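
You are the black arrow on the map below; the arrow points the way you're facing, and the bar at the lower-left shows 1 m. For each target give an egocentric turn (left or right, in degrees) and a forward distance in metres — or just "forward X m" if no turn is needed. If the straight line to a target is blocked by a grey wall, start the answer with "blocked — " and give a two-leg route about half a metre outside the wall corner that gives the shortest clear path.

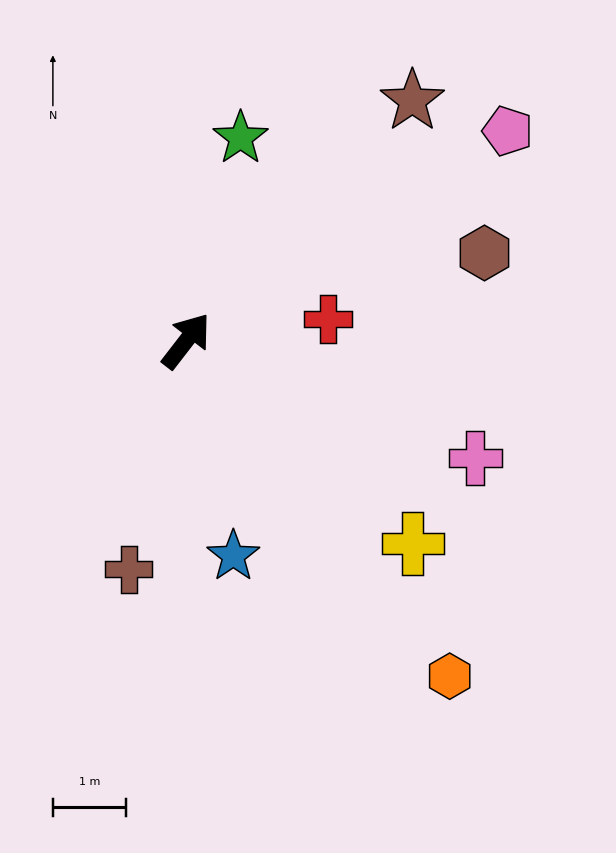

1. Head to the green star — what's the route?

turn left 23°, forward 2.9 m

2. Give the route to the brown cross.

turn right 156°, forward 3.2 m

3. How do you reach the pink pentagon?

turn right 19°, forward 5.2 m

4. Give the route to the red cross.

turn right 43°, forward 2.0 m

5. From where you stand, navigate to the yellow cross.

turn right 94°, forward 4.2 m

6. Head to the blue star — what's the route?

turn right 130°, forward 3.0 m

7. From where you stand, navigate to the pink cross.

turn right 74°, forward 4.3 m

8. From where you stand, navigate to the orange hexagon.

turn right 104°, forward 5.8 m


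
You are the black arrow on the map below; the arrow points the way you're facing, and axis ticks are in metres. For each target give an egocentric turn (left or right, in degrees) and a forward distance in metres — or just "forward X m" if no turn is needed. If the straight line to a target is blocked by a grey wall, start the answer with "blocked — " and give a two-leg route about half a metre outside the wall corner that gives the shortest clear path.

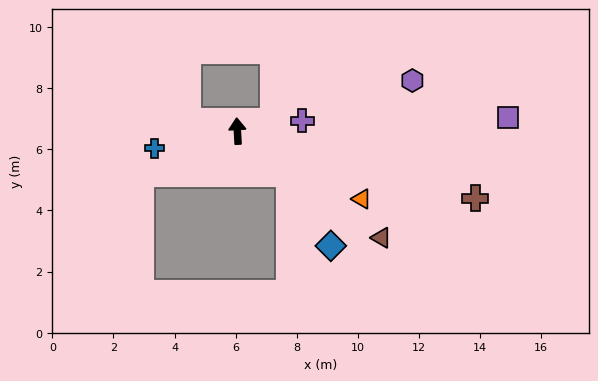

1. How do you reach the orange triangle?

turn right 122°, forward 4.6 m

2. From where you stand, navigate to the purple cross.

turn right 84°, forward 2.2 m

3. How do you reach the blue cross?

turn left 99°, forward 2.8 m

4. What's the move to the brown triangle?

turn right 130°, forward 5.9 m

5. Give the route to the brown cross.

turn right 109°, forward 8.1 m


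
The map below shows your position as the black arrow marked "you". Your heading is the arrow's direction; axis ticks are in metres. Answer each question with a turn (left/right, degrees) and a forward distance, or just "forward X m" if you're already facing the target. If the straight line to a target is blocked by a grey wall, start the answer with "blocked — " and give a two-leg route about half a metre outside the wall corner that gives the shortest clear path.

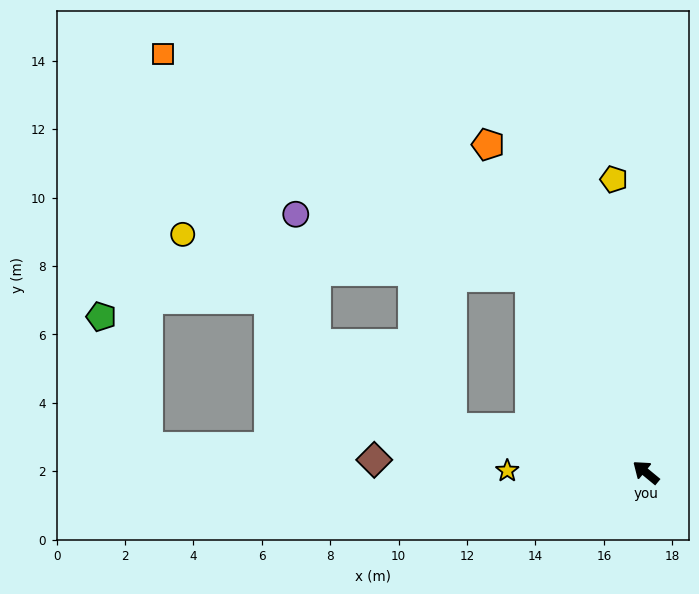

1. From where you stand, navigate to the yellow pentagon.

turn right 44°, forward 8.6 m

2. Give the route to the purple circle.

blocked — turn right 20°, forward 6.6 m, then turn left 44°, forward 7.1 m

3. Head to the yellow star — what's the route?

turn left 39°, forward 4.1 m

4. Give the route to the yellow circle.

blocked — turn right 20°, forward 6.6 m, then turn left 52°, forward 10.2 m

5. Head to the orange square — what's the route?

blocked — turn right 20°, forward 6.6 m, then turn left 28°, forward 12.6 m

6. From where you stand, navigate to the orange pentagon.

turn right 25°, forward 10.6 m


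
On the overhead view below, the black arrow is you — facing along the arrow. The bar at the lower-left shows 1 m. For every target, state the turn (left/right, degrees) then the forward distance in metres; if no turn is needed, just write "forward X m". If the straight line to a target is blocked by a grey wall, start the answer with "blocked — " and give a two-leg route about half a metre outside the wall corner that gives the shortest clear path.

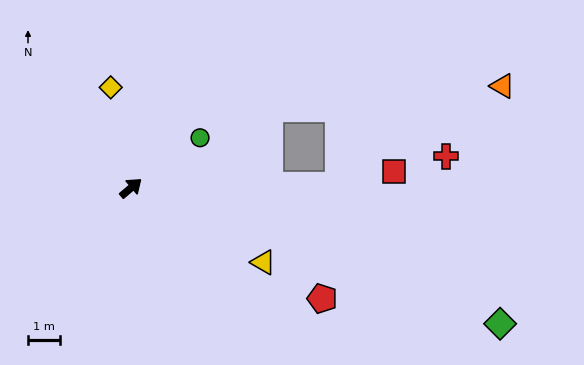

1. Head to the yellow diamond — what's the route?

turn left 61°, forward 3.3 m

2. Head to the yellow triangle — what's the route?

turn right 70°, forward 4.8 m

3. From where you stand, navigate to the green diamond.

turn right 61°, forward 12.5 m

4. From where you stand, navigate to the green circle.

turn right 4°, forward 2.7 m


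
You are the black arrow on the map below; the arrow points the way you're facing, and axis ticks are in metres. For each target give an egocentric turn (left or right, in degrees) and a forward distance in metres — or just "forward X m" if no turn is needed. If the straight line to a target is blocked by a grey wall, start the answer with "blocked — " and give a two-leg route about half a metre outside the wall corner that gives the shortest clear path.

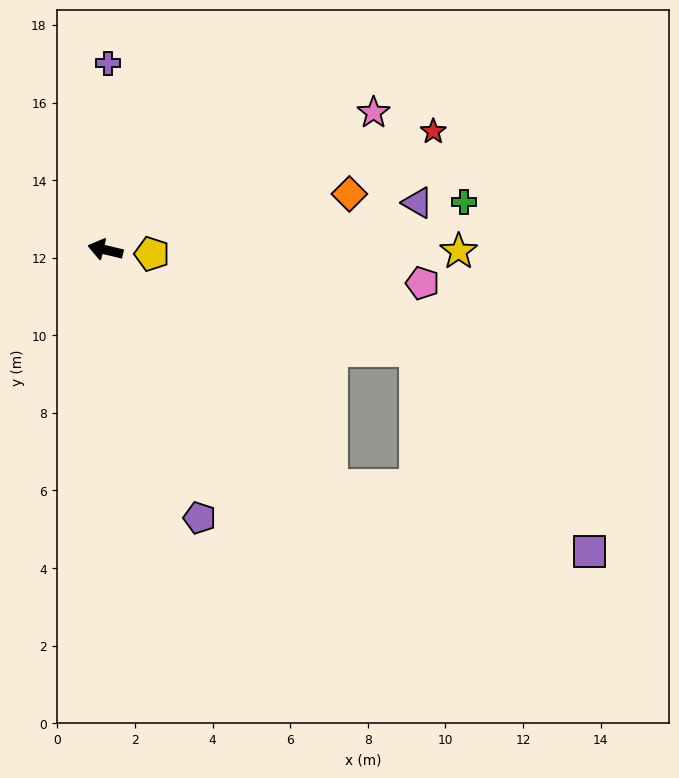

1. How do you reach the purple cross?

turn right 77°, forward 4.8 m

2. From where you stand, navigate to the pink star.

turn right 140°, forward 7.8 m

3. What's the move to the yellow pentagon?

turn right 172°, forward 1.2 m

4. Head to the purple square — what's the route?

blocked — turn left 147°, forward 8.4 m, then turn left 32°, forward 6.9 m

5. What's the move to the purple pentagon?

turn left 123°, forward 7.3 m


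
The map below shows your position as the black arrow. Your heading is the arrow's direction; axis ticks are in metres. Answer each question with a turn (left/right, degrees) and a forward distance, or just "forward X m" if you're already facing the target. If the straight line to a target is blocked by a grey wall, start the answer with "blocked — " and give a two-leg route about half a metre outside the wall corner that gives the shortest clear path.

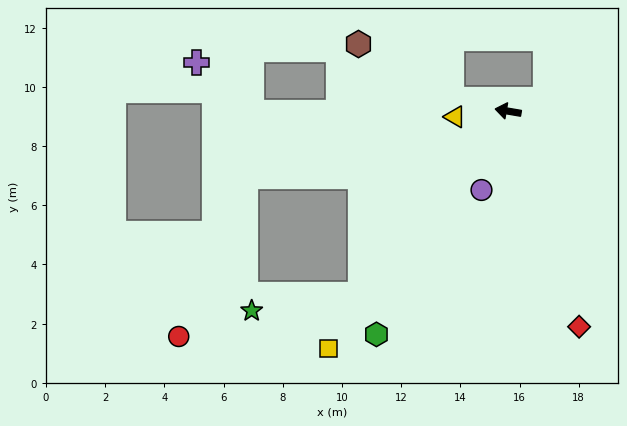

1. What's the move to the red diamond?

turn left 118°, forward 7.7 m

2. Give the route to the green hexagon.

turn left 69°, forward 8.8 m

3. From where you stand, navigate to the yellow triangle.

turn left 16°, forward 1.8 m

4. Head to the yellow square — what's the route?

turn left 63°, forward 10.1 m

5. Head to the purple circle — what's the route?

turn left 81°, forward 2.8 m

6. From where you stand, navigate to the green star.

blocked — turn left 61°, forward 8.0 m, then turn right 43°, forward 3.7 m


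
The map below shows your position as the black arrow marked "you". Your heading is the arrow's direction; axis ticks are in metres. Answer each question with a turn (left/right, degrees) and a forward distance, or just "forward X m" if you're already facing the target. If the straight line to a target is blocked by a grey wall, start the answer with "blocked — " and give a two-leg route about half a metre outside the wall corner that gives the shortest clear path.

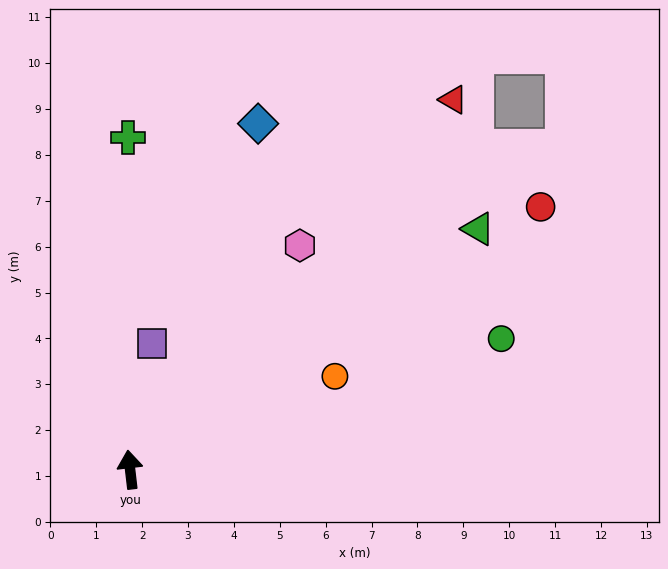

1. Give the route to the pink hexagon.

turn right 44°, forward 6.1 m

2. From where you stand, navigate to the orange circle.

turn right 72°, forward 4.9 m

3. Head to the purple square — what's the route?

turn right 16°, forward 2.8 m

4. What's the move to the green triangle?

turn right 62°, forward 9.2 m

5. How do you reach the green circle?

turn right 77°, forward 8.6 m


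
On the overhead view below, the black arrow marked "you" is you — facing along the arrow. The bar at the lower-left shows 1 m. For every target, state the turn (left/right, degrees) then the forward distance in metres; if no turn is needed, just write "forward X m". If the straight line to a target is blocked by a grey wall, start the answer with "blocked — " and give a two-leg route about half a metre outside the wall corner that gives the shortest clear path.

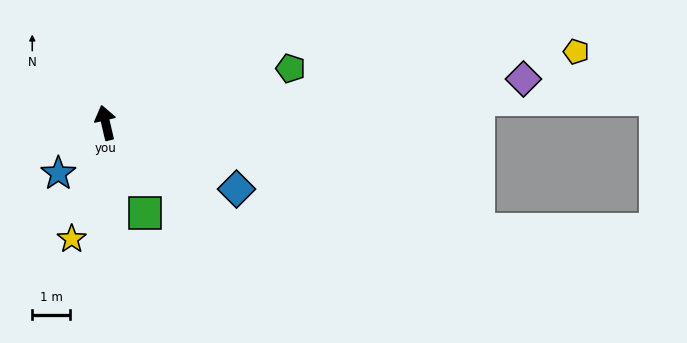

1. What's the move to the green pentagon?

turn right 87°, forward 5.1 m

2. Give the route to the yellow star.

turn left 151°, forward 3.2 m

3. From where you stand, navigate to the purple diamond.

turn right 97°, forward 11.1 m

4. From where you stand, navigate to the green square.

turn right 170°, forward 2.6 m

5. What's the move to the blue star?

turn left 124°, forward 1.8 m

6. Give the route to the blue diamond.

turn right 130°, forward 3.9 m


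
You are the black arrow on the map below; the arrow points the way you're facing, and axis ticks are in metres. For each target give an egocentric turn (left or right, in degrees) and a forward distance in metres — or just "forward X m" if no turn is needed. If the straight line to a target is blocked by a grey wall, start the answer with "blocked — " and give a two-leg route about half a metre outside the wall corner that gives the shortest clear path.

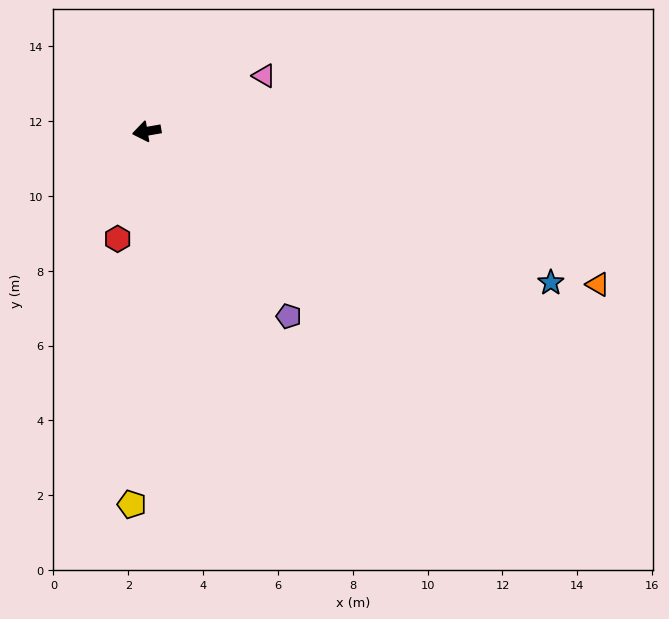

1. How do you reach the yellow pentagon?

turn left 78°, forward 10.0 m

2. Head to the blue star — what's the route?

turn left 150°, forward 11.5 m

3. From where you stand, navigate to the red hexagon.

turn left 65°, forward 3.0 m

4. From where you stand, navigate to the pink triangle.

turn right 165°, forward 3.5 m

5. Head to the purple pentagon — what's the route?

turn left 118°, forward 6.2 m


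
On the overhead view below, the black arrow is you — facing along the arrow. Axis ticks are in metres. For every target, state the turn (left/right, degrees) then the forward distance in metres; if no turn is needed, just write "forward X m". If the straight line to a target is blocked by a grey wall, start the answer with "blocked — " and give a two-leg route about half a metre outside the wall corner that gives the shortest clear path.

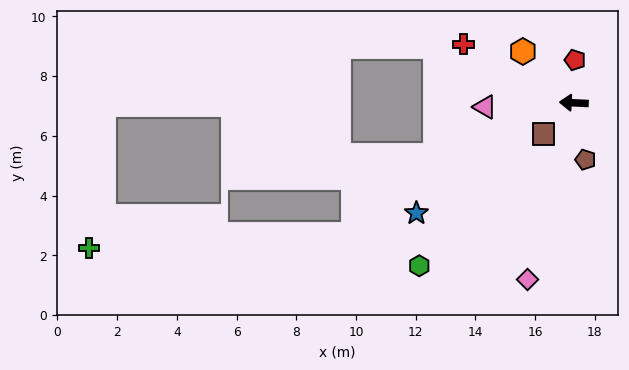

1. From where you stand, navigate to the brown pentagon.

turn left 104°, forward 1.9 m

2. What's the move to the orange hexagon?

turn right 42°, forward 2.4 m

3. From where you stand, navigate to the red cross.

turn right 25°, forward 4.2 m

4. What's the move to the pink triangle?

turn left 5°, forward 3.0 m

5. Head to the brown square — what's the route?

turn left 48°, forward 1.4 m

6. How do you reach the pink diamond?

turn left 78°, forward 6.1 m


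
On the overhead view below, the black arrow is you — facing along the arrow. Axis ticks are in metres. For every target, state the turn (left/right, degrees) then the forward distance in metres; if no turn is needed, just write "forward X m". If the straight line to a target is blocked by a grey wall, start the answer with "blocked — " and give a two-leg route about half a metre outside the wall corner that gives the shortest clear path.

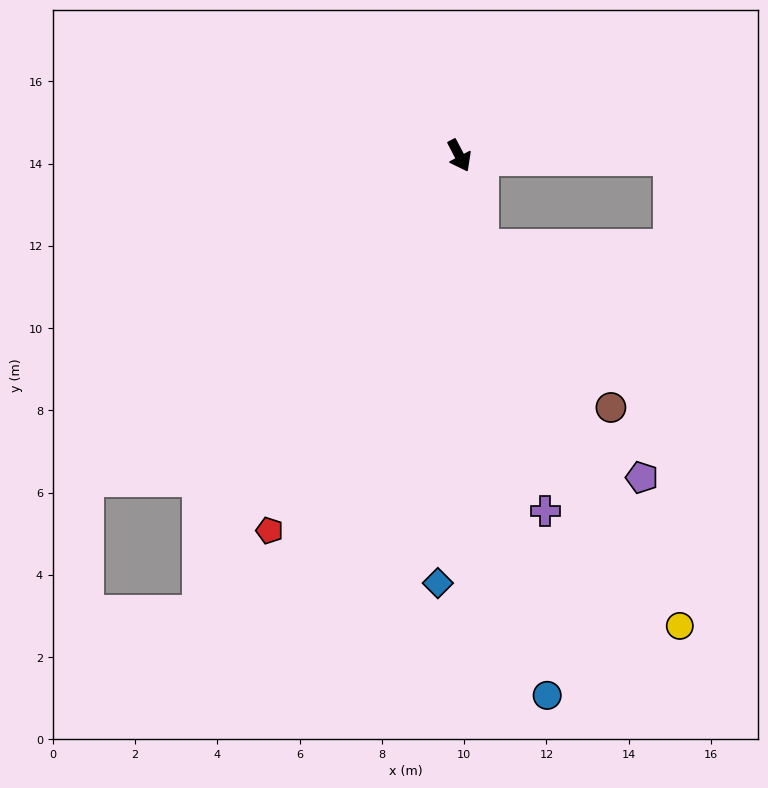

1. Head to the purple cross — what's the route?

turn right 14°, forward 8.9 m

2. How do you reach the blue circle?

turn right 18°, forward 13.3 m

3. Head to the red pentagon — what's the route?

turn right 54°, forward 10.2 m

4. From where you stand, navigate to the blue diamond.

turn right 31°, forward 10.4 m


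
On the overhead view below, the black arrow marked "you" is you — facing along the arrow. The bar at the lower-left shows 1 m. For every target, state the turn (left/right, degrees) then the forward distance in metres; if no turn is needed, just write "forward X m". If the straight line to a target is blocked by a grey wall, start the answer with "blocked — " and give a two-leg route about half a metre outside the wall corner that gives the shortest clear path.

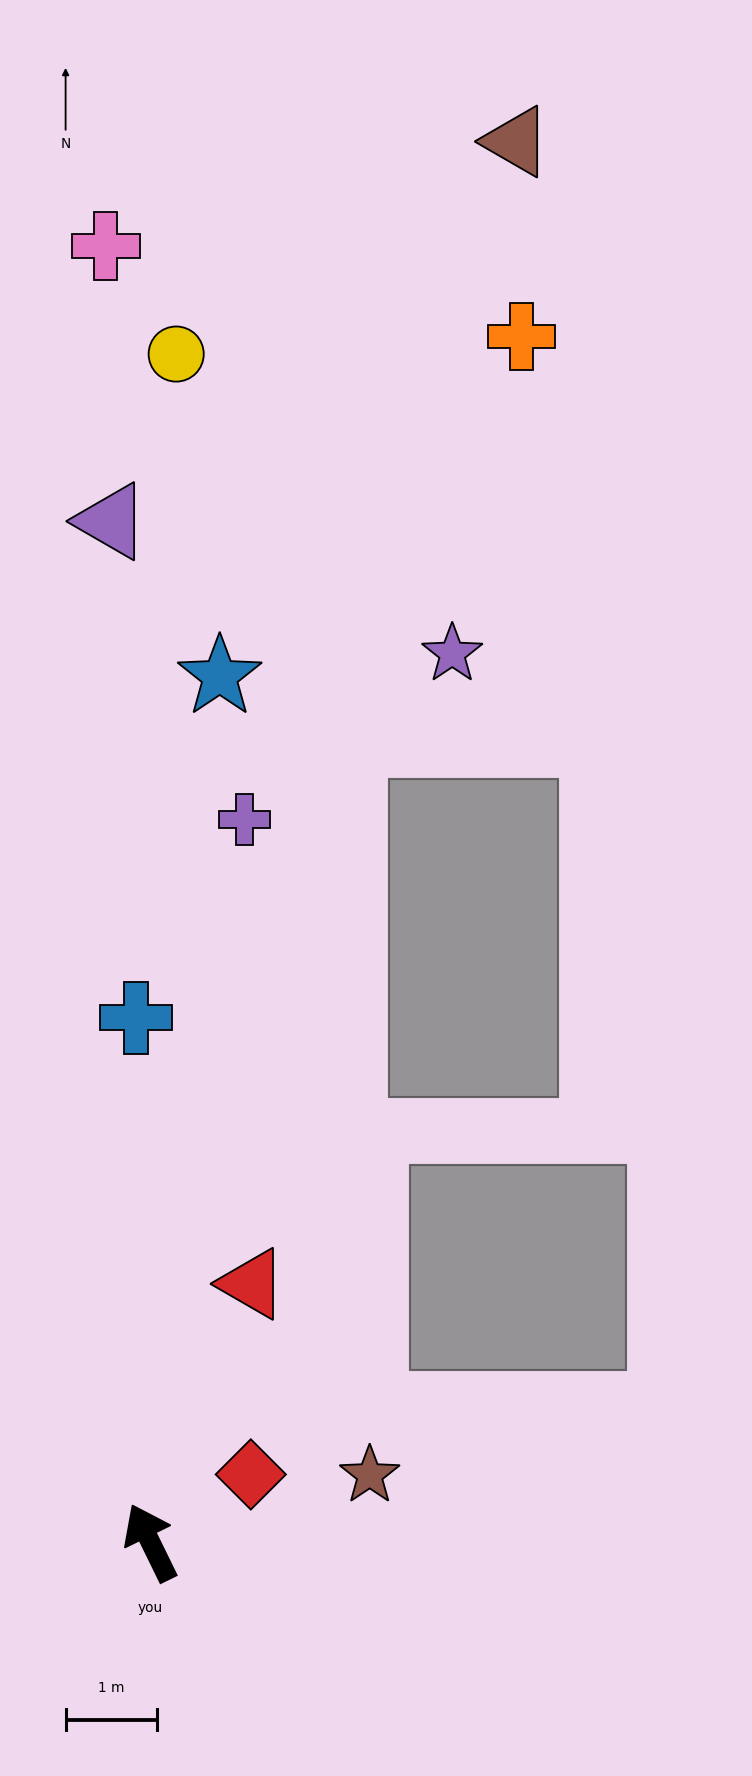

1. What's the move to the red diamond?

turn right 82°, forward 1.3 m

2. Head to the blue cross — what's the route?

turn right 24°, forward 5.8 m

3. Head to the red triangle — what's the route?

turn right 48°, forward 3.0 m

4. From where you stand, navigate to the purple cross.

turn right 33°, forward 8.0 m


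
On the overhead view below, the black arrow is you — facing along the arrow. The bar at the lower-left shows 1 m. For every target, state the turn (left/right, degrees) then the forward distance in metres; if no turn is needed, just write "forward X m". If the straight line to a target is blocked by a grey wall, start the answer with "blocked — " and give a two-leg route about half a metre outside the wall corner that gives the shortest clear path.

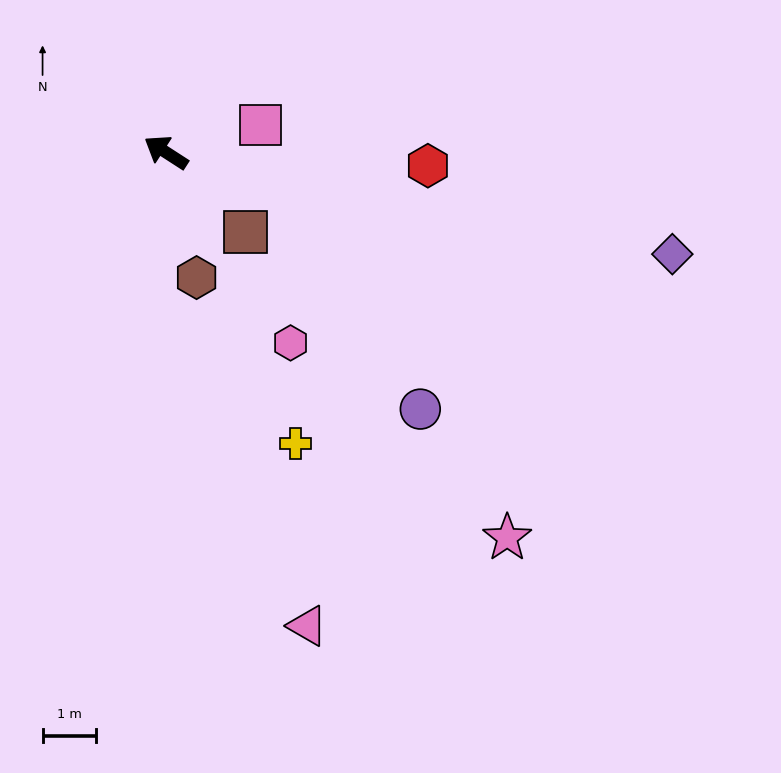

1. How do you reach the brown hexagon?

turn left 137°, forward 2.4 m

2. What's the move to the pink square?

turn right 131°, forward 1.8 m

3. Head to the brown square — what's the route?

turn left 168°, forward 2.1 m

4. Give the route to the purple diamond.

turn right 159°, forward 9.6 m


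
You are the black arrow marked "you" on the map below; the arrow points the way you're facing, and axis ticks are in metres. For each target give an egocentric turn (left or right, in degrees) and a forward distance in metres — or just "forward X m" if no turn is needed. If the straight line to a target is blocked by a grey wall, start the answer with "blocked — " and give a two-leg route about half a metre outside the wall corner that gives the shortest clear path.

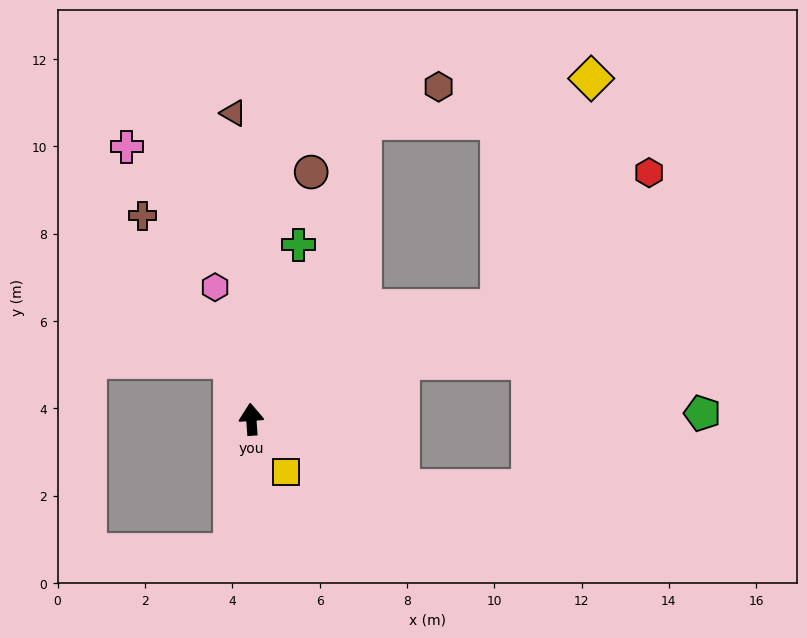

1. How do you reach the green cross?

turn right 19°, forward 4.1 m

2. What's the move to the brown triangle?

forward 7.0 m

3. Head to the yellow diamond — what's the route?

blocked — turn right 70°, forward 6.2 m, then turn left 44°, forward 5.7 m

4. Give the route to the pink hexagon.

turn left 11°, forward 3.1 m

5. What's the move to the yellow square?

turn right 151°, forward 1.4 m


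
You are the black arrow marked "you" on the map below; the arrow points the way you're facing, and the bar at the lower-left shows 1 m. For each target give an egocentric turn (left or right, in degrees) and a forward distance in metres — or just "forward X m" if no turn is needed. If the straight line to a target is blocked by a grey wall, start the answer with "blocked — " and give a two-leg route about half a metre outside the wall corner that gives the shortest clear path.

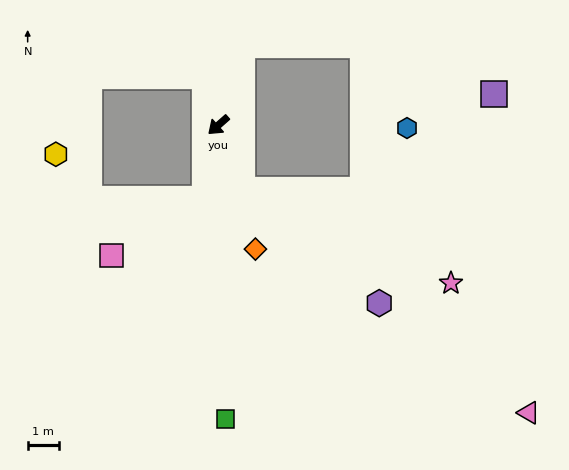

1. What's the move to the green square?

turn left 50°, forward 9.5 m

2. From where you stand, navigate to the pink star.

blocked — turn left 69°, forward 2.2 m, then turn left 45°, forward 7.4 m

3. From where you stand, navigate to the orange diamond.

turn left 65°, forward 4.2 m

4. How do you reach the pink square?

blocked — turn left 38°, forward 2.4 m, then turn right 48°, forward 3.5 m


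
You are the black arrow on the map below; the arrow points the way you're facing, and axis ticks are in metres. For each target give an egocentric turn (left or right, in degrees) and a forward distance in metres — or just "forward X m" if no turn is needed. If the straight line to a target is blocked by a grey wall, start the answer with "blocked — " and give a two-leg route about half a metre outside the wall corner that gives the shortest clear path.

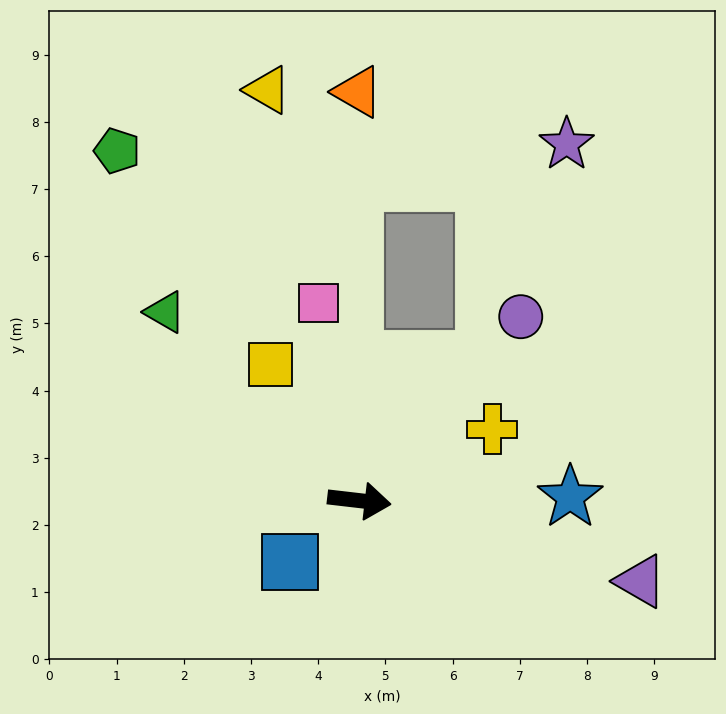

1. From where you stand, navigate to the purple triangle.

turn right 9°, forward 4.4 m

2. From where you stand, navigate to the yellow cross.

turn left 35°, forward 2.2 m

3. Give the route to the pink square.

turn left 108°, forward 3.0 m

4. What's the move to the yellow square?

turn left 130°, forward 2.4 m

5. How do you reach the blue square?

turn right 132°, forward 1.4 m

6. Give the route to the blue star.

turn left 8°, forward 3.1 m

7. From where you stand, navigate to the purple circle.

turn left 55°, forward 3.6 m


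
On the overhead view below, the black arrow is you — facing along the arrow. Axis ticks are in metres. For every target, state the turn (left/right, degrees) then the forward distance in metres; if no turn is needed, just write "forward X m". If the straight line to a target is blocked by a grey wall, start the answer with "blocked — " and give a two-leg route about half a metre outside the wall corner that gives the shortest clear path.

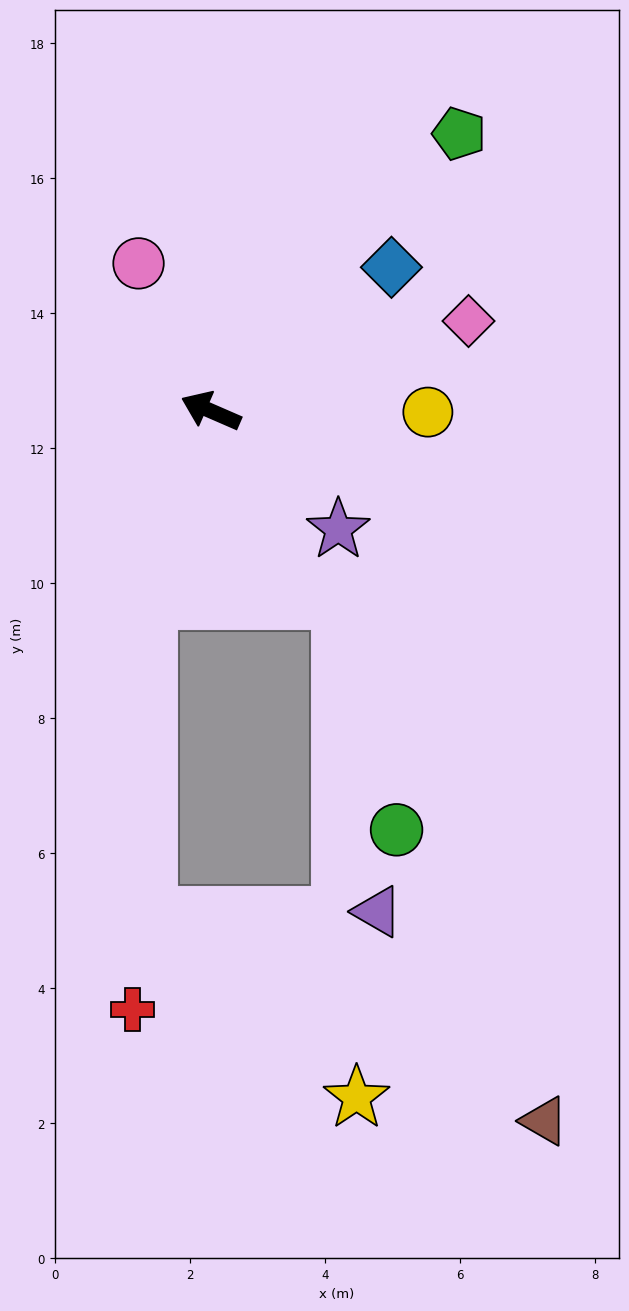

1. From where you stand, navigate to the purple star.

turn left 161°, forward 2.6 m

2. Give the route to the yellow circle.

turn right 157°, forward 3.2 m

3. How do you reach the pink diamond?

turn right 137°, forward 4.0 m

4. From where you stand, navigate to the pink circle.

turn right 40°, forward 2.4 m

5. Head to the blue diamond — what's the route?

turn right 118°, forward 3.4 m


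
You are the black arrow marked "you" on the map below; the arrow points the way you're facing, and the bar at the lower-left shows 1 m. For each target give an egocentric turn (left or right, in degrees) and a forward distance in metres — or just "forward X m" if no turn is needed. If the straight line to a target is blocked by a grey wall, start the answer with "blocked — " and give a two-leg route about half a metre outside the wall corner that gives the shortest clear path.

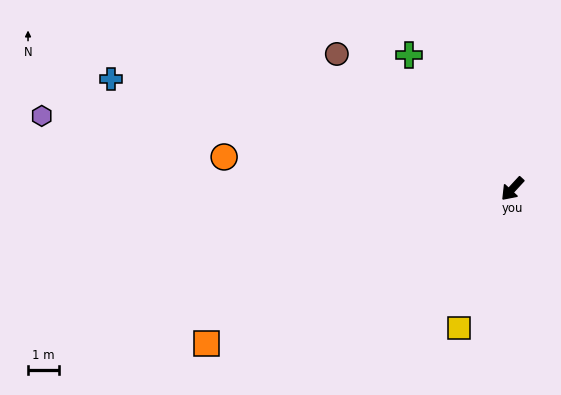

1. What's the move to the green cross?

turn right 100°, forward 5.4 m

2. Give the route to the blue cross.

turn right 63°, forward 13.4 m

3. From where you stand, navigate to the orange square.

turn right 21°, forward 11.0 m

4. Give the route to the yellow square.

turn left 22°, forward 4.8 m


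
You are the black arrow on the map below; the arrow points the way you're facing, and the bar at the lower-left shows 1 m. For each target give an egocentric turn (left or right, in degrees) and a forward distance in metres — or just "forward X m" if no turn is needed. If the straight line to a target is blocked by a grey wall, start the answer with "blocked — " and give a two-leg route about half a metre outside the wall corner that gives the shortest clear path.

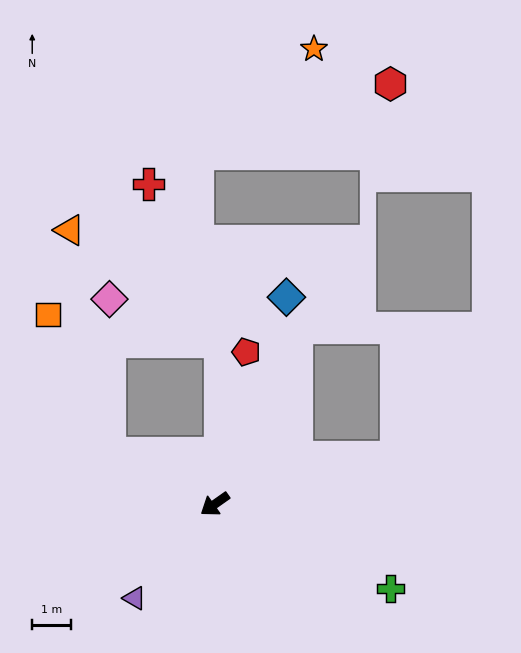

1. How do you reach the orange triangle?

blocked — turn right 61°, forward 3.0 m, then turn right 54°, forward 5.8 m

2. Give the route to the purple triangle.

turn left 14°, forward 3.2 m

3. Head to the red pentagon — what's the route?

turn right 137°, forward 4.0 m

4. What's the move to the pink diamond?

blocked — turn right 61°, forward 3.0 m, then turn right 64°, forward 4.0 m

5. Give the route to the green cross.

turn left 119°, forward 5.0 m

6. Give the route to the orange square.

blocked — turn right 61°, forward 3.0 m, then turn right 40°, forward 3.9 m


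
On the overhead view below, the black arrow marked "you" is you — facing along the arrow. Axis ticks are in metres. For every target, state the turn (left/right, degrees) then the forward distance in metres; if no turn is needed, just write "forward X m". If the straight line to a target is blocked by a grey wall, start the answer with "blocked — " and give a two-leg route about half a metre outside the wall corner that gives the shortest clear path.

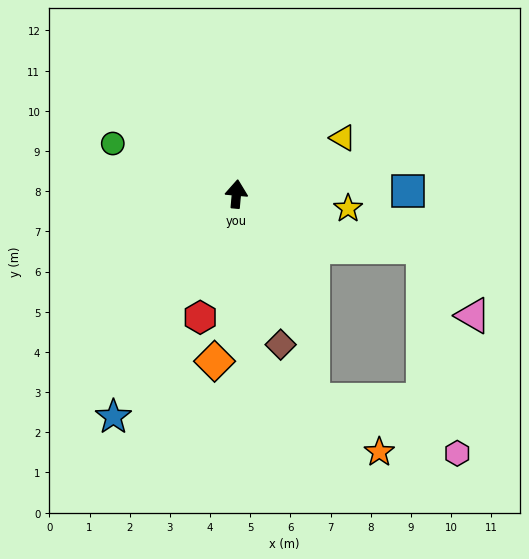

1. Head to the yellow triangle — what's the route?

turn right 57°, forward 3.0 m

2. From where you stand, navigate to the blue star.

turn left 156°, forward 6.3 m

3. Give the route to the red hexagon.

turn left 169°, forward 3.2 m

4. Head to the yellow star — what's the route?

turn right 92°, forward 2.8 m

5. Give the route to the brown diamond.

turn right 158°, forward 3.9 m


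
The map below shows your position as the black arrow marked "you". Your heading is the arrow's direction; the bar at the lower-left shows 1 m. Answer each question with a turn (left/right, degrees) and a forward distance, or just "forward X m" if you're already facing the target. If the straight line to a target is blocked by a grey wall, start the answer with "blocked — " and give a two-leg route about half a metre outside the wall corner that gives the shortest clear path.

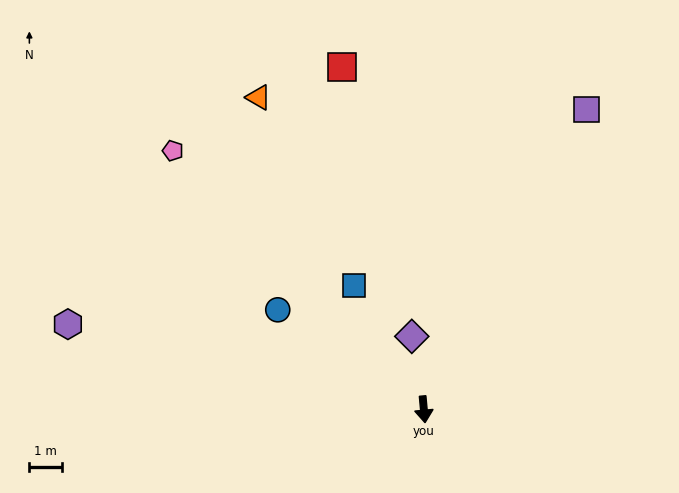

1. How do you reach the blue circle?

turn right 129°, forward 5.3 m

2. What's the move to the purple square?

turn left 146°, forward 10.3 m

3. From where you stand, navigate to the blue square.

turn right 156°, forward 4.3 m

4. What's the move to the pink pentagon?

turn right 141°, forward 10.9 m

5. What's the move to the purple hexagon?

turn right 109°, forward 11.1 m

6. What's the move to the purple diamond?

turn right 176°, forward 2.2 m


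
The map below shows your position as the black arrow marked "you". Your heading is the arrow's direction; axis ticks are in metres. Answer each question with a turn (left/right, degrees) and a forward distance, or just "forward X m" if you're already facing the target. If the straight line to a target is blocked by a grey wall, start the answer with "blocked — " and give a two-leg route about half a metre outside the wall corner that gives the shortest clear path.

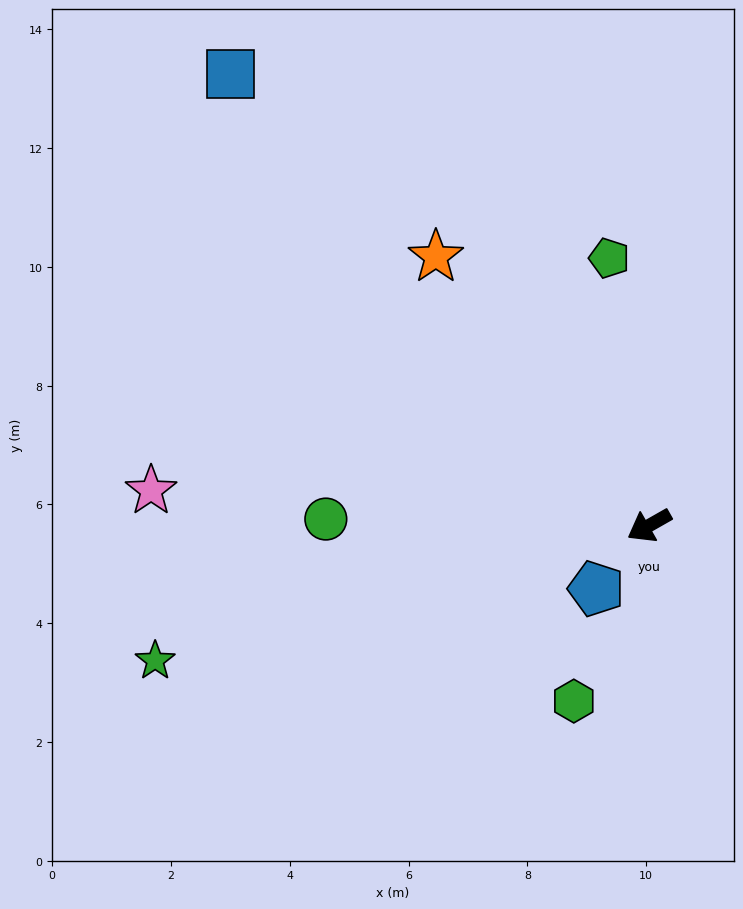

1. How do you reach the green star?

turn right 14°, forward 8.6 m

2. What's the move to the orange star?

turn right 81°, forward 5.8 m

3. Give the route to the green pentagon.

turn right 111°, forward 4.6 m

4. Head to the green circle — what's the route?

turn right 31°, forward 5.4 m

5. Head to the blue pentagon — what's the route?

turn left 20°, forward 1.4 m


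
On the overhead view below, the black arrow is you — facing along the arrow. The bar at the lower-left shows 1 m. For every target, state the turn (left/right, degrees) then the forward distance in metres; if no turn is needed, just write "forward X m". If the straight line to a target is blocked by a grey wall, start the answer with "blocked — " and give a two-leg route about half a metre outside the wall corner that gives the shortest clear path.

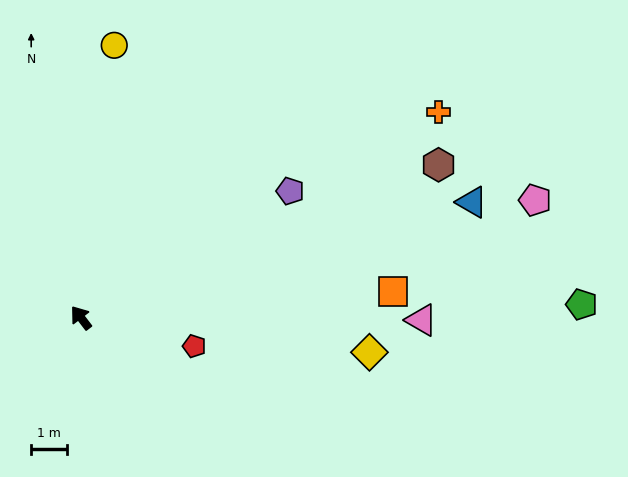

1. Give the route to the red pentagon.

turn right 142°, forward 3.3 m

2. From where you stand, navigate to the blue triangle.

turn right 111°, forward 11.5 m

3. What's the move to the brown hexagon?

turn right 104°, forward 10.9 m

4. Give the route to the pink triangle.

turn right 128°, forward 9.6 m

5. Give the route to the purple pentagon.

turn right 96°, forward 6.9 m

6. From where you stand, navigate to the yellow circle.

turn right 44°, forward 7.7 m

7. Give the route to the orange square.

turn right 123°, forward 8.8 m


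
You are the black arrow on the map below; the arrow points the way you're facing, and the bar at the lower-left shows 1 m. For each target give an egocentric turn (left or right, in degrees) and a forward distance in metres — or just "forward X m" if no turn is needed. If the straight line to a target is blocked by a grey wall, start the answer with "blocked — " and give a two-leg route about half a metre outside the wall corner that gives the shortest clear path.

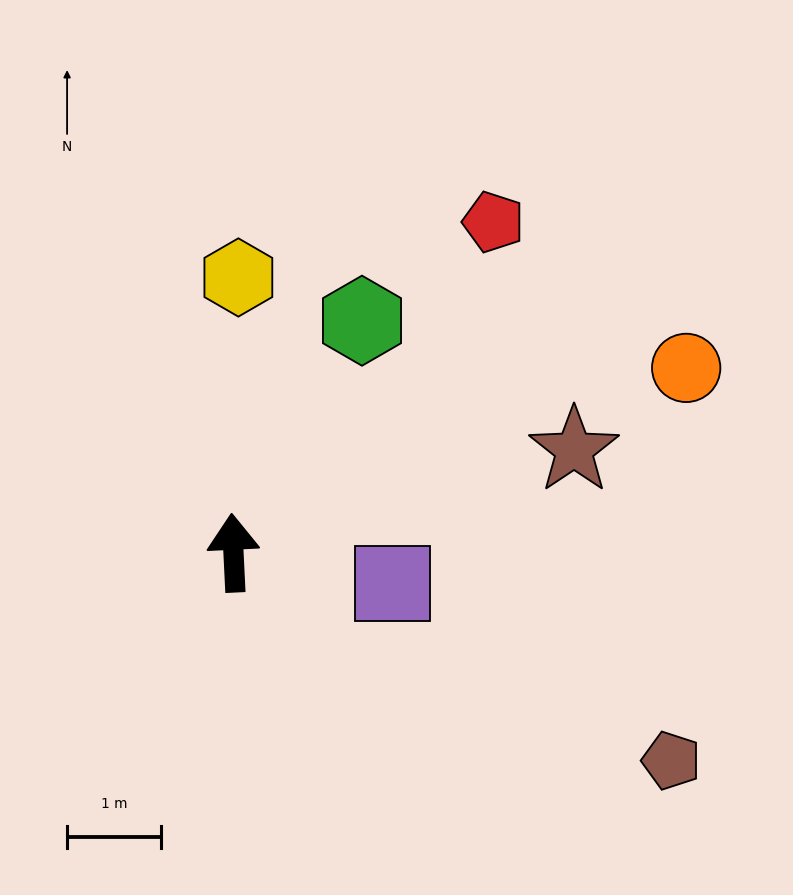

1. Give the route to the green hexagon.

turn right 32°, forward 2.8 m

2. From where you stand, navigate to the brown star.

turn right 76°, forward 3.8 m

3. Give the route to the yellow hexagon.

turn right 4°, forward 2.9 m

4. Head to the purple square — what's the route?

turn right 104°, forward 1.7 m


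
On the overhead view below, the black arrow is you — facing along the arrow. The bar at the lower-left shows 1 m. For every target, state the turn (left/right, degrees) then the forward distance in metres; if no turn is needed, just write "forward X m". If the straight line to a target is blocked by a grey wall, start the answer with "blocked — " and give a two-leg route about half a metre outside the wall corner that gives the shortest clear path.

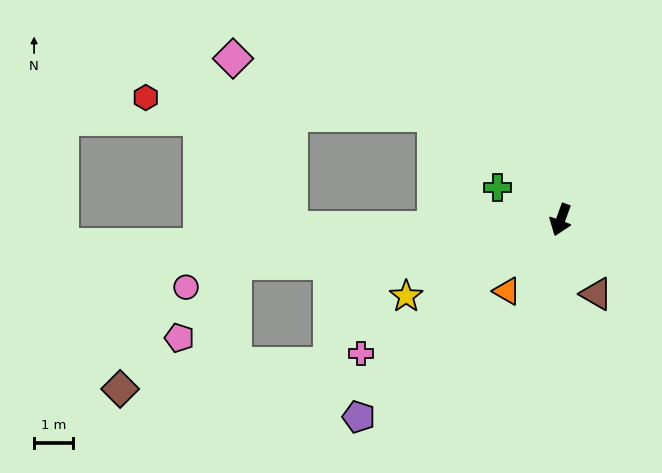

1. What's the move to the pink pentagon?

blocked — turn right 62°, forward 8.3 m, then turn left 45°, forward 2.4 m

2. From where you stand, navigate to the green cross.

turn right 97°, forward 1.8 m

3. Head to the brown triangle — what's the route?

turn left 46°, forward 2.1 m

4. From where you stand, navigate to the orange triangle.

turn right 17°, forward 2.3 m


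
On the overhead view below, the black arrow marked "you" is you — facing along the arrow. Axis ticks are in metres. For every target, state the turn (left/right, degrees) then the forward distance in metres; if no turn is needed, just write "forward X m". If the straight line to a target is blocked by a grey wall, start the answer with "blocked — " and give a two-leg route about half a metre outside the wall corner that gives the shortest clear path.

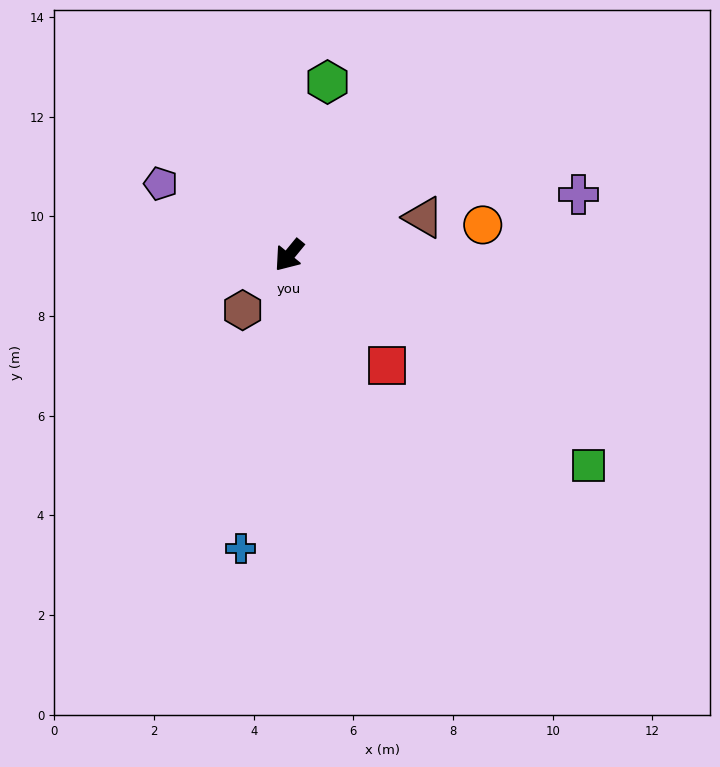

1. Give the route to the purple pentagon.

turn right 80°, forward 2.9 m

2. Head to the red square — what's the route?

turn left 81°, forward 3.0 m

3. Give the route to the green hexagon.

turn right 153°, forward 3.6 m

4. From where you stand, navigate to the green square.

turn left 94°, forward 7.3 m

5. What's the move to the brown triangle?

turn left 145°, forward 2.8 m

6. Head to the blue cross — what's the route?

turn left 30°, forward 6.0 m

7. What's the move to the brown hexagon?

forward 1.4 m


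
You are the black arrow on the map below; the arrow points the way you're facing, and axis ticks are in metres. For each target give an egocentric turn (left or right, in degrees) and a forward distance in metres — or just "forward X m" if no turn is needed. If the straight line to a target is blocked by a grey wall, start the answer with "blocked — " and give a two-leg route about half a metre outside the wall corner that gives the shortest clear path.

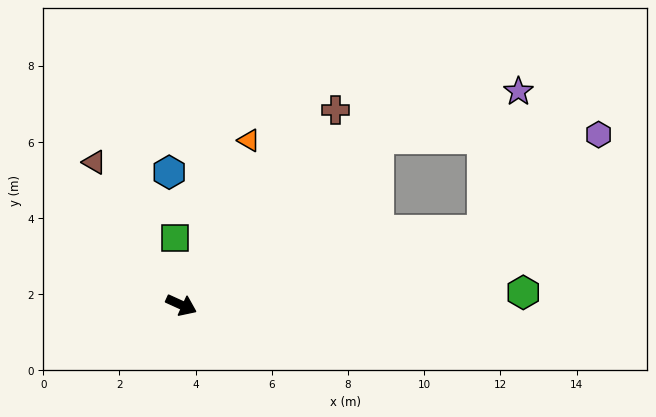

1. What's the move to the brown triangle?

turn left 146°, forward 4.4 m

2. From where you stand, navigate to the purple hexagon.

blocked — turn left 38°, forward 8.1 m, then turn left 26°, forward 4.0 m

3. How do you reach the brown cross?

turn left 76°, forward 6.5 m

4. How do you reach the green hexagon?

turn left 27°, forward 9.0 m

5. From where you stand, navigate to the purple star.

blocked — turn left 65°, forward 6.8 m, then turn right 22°, forward 3.9 m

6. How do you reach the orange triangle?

turn left 92°, forward 4.7 m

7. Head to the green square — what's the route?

turn left 120°, forward 1.8 m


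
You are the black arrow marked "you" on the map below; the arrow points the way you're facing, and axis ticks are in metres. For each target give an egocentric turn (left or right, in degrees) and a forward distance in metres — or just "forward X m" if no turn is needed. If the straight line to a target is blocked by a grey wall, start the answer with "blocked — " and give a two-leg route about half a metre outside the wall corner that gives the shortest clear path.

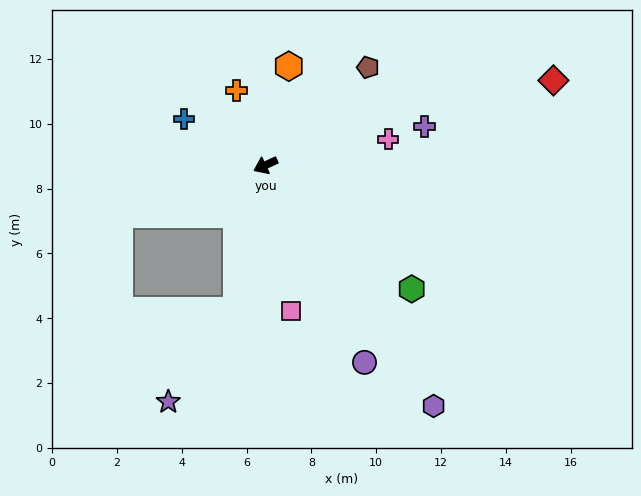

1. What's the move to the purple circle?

turn left 92°, forward 6.8 m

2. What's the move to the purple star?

blocked — turn left 54°, forward 4.6 m, then turn right 26°, forward 3.5 m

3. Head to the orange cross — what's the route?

turn right 94°, forward 2.5 m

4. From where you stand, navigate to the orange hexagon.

turn right 128°, forward 3.1 m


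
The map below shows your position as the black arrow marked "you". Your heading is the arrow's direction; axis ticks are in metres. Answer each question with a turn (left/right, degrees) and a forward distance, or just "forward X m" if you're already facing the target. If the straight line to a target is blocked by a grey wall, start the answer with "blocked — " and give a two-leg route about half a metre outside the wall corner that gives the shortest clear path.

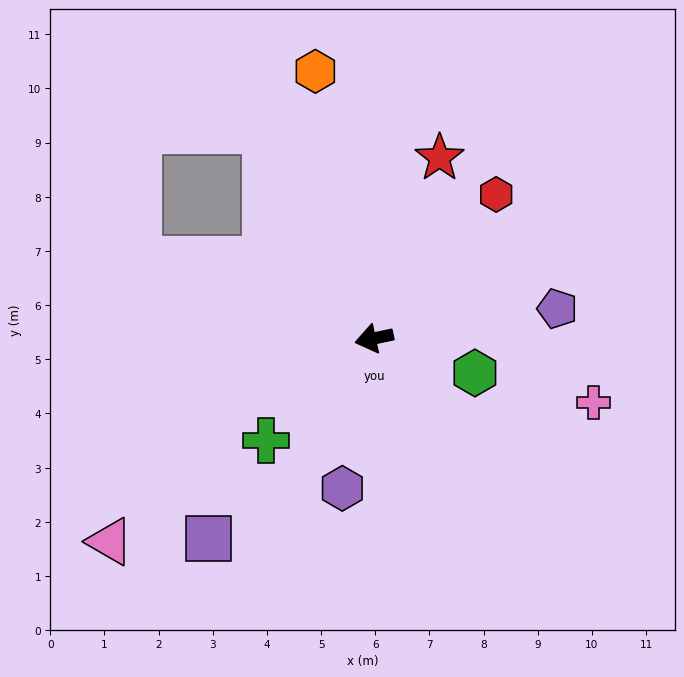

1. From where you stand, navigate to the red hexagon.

turn right 142°, forward 3.5 m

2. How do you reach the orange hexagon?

turn right 90°, forward 5.0 m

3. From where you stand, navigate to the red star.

turn right 122°, forward 3.5 m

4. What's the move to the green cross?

turn left 31°, forward 2.7 m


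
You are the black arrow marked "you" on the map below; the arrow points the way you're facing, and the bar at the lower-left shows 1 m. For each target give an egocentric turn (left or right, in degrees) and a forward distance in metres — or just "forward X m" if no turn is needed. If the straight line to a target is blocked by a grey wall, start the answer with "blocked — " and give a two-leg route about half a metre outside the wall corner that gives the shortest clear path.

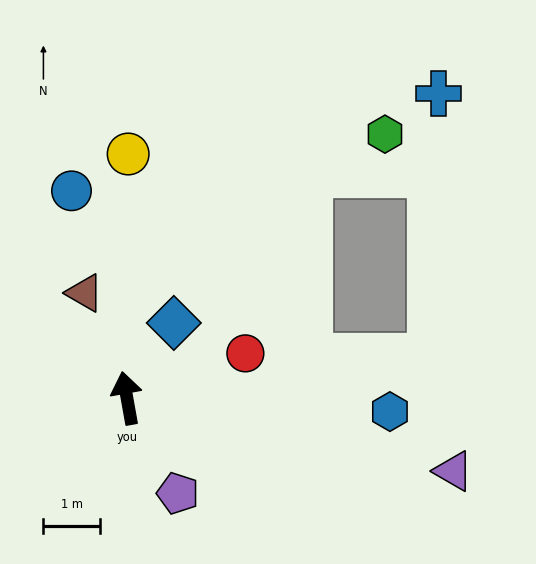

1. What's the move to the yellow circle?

turn right 10°, forward 4.3 m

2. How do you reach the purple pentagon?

turn right 162°, forward 1.9 m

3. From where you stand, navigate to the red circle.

turn right 79°, forward 2.2 m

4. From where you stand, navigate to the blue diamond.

turn right 42°, forward 1.6 m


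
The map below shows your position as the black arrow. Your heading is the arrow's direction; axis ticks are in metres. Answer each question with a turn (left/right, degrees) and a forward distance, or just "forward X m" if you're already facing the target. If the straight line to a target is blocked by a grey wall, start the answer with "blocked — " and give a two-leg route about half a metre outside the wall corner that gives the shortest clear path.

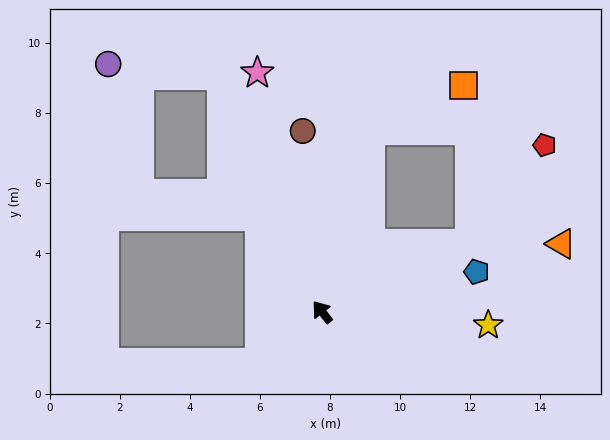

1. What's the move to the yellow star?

turn right 133°, forward 4.8 m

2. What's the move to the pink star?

turn right 23°, forward 7.1 m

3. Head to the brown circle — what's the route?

turn right 32°, forward 5.2 m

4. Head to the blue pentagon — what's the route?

turn right 114°, forward 4.6 m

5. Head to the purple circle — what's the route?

blocked — turn right 15°, forward 7.3 m, then turn left 61°, forward 3.3 m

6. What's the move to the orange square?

blocked — turn right 53°, forward 5.4 m, then turn right 49°, forward 3.0 m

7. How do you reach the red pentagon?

blocked — turn right 104°, forward 4.7 m, then turn left 29°, forward 3.5 m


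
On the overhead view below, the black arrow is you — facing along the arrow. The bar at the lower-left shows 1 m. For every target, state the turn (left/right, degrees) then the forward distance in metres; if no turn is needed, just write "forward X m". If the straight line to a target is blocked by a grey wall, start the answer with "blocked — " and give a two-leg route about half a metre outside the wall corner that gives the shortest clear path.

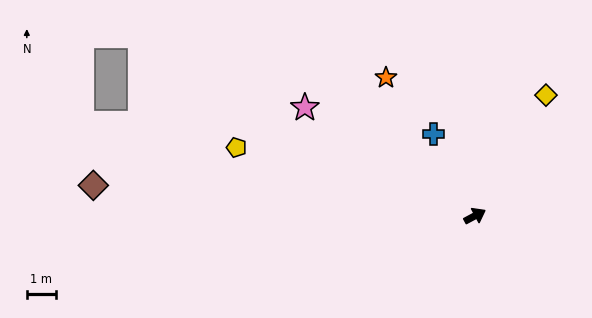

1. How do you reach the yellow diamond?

turn left 31°, forward 4.8 m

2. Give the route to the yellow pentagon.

turn left 136°, forward 8.5 m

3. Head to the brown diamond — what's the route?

turn left 147°, forward 13.1 m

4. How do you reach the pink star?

turn left 119°, forward 6.9 m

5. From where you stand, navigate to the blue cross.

turn left 88°, forward 3.1 m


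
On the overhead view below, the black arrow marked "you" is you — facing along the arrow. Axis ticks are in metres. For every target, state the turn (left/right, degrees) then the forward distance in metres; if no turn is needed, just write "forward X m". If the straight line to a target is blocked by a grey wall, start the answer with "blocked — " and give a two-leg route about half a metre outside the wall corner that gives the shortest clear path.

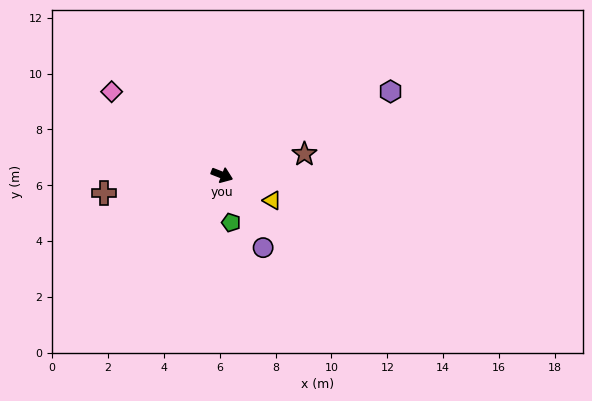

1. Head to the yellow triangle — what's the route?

turn right 5°, forward 2.0 m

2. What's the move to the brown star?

turn left 36°, forward 3.0 m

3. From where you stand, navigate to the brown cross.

turn right 150°, forward 4.3 m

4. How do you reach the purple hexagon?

turn left 48°, forward 6.7 m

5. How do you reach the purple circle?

turn right 39°, forward 3.0 m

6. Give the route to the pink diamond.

turn left 164°, forward 5.0 m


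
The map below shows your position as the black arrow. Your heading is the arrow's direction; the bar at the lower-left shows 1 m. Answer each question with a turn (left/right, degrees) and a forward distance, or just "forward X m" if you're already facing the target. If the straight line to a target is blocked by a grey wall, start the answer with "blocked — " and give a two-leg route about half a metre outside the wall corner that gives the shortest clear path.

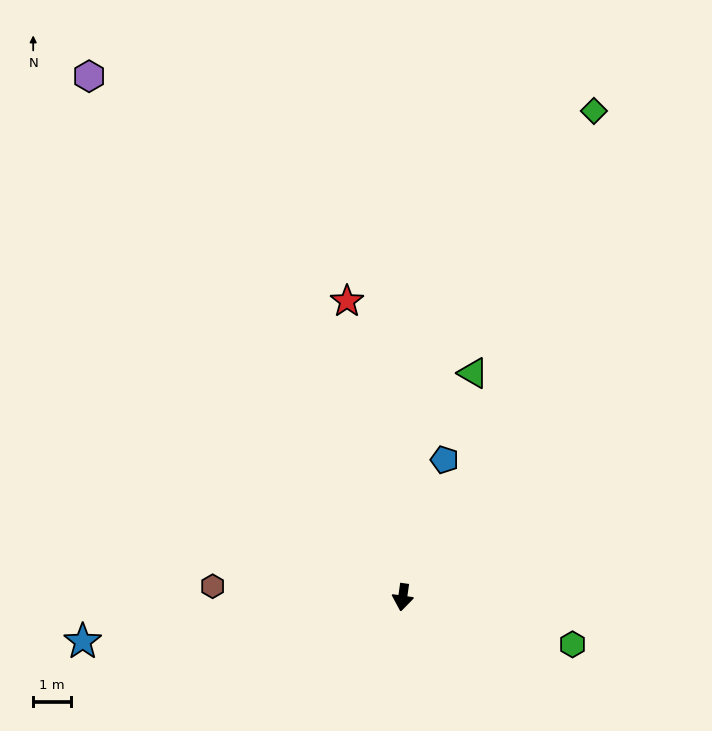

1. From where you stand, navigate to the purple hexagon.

turn right 141°, forward 16.1 m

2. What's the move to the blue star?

turn right 74°, forward 8.6 m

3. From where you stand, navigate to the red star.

turn right 161°, forward 8.0 m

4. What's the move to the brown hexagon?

turn right 85°, forward 5.0 m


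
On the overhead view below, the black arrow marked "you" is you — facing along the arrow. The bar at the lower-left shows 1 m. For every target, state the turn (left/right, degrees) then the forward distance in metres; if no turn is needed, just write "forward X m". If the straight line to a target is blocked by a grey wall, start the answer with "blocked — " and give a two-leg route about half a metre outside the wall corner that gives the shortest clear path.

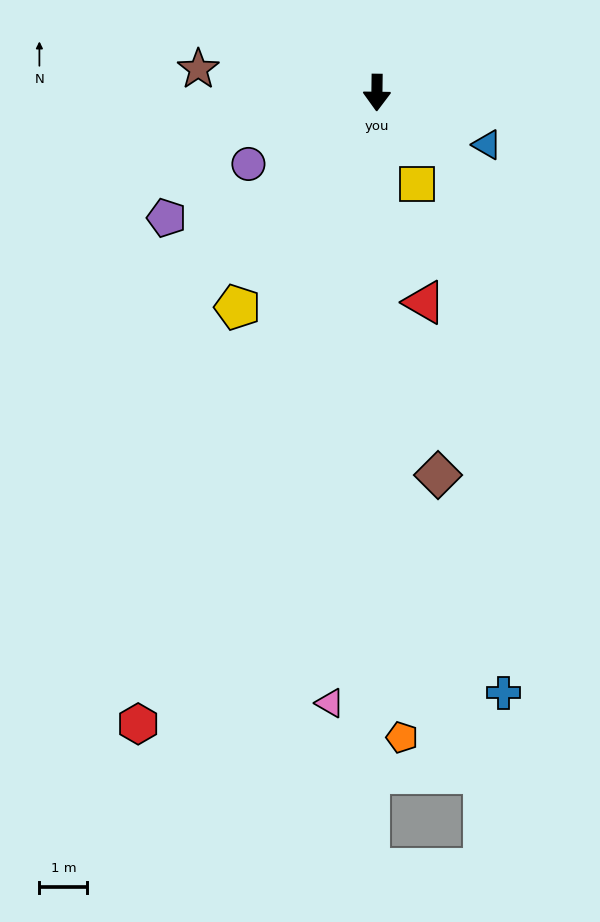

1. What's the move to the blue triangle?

turn left 65°, forward 2.5 m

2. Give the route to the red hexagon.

turn right 20°, forward 14.0 m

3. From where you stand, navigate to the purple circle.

turn right 60°, forward 3.1 m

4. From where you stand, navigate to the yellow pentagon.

turn right 32°, forward 5.3 m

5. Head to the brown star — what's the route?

turn right 97°, forward 3.8 m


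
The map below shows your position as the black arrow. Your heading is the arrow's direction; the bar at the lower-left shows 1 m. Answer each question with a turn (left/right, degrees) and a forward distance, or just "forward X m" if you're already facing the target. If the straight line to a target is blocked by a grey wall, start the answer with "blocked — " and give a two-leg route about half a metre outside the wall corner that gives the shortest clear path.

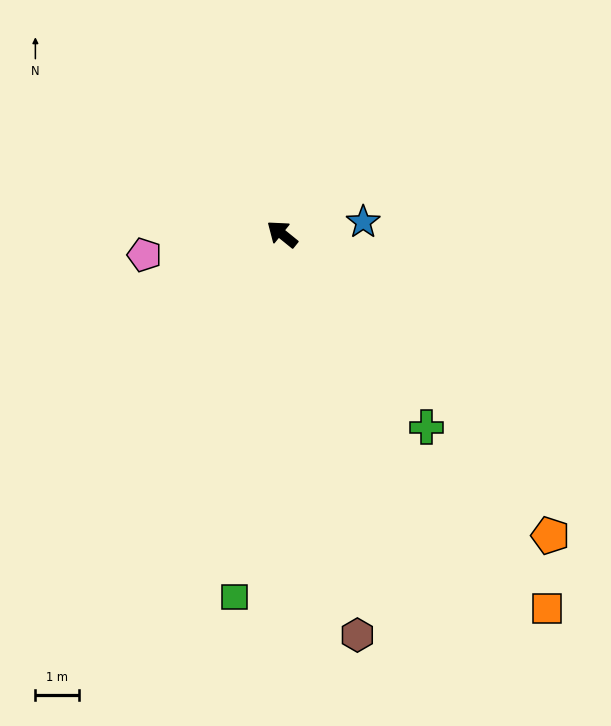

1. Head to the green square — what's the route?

turn left 122°, forward 8.4 m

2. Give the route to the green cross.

turn left 166°, forward 5.5 m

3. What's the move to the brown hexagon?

turn left 140°, forward 9.4 m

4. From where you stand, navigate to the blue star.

turn right 133°, forward 1.9 m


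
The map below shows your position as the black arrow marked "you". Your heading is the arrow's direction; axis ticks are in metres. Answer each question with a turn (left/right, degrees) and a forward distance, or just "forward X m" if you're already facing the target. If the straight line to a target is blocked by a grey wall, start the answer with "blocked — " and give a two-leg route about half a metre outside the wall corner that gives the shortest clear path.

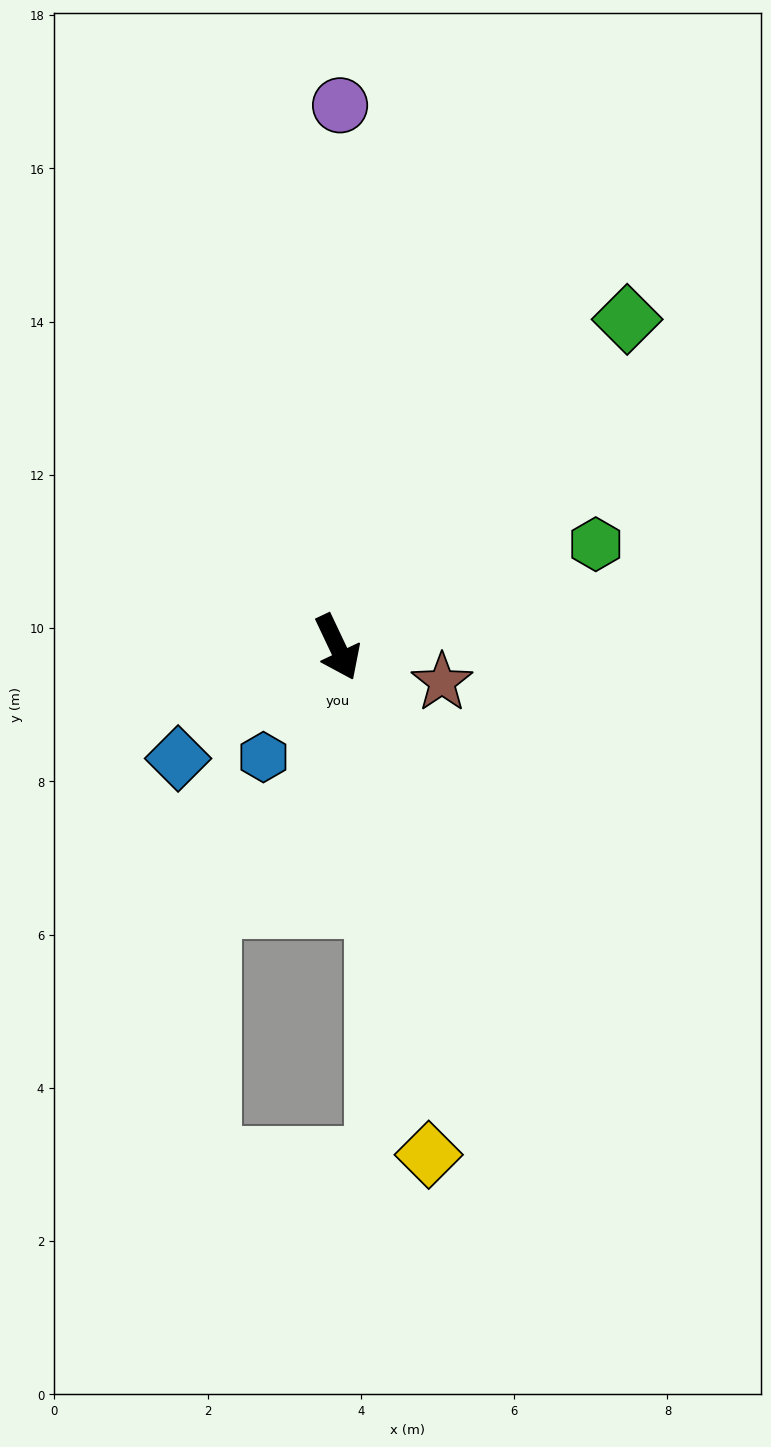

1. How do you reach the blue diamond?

turn right 80°, forward 2.5 m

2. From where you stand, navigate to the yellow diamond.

turn right 15°, forward 6.7 m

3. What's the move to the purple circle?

turn left 154°, forward 7.1 m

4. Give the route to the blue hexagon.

turn right 59°, forward 1.7 m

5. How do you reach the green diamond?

turn left 113°, forward 5.7 m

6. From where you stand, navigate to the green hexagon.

turn left 86°, forward 3.6 m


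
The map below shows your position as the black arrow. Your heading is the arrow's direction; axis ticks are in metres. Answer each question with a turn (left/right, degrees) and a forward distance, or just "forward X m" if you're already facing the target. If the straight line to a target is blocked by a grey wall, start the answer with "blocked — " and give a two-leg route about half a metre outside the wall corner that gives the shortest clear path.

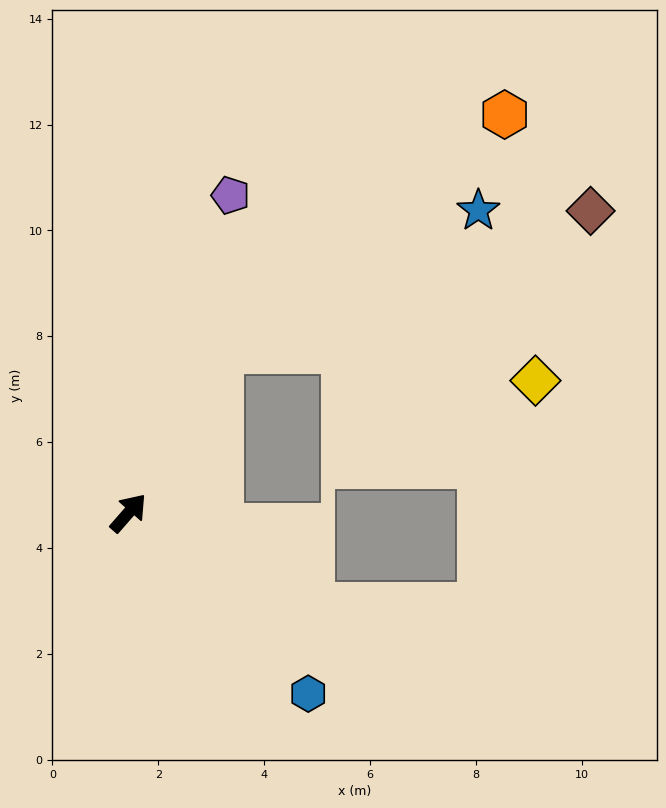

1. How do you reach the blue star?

blocked — turn left 11°, forward 3.5 m, then turn right 31°, forward 5.5 m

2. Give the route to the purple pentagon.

turn left 23°, forward 6.3 m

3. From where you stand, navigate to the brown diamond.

blocked — turn left 11°, forward 3.5 m, then turn right 39°, forward 7.5 m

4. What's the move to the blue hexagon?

turn right 94°, forward 4.8 m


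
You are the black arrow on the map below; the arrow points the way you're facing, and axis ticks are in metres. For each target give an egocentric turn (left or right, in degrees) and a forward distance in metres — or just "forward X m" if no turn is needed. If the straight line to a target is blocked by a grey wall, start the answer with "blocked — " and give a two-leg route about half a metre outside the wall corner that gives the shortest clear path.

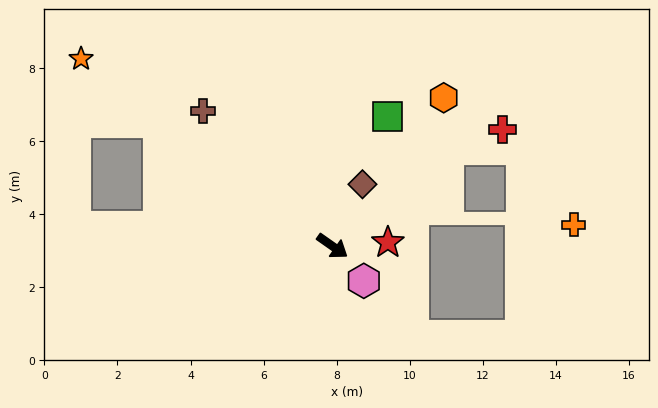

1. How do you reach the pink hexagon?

turn right 13°, forward 1.3 m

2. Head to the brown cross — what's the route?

turn left 169°, forward 5.1 m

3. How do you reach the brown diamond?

turn left 99°, forward 1.9 m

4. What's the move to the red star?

turn left 39°, forward 1.5 m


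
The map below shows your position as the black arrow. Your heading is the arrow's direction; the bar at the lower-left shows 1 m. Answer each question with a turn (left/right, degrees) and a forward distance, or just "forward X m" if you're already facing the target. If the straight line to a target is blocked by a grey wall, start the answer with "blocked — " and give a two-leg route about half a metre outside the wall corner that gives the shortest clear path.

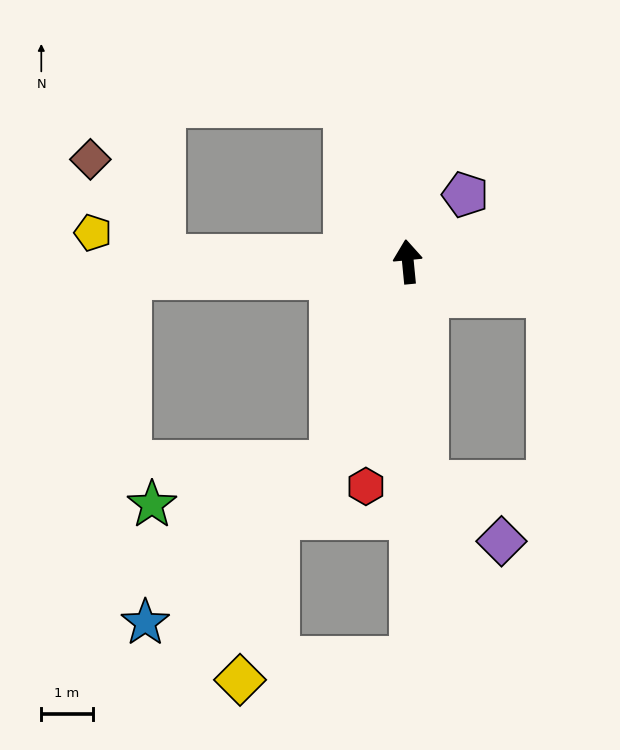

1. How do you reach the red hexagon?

turn left 164°, forward 4.4 m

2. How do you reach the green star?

blocked — turn left 153°, forward 4.2 m, then turn right 55°, forward 3.6 m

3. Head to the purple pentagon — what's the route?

turn right 46°, forward 1.7 m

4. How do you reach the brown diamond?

blocked — turn left 83°, forward 4.7 m, then turn right 51°, forward 2.4 m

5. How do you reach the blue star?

blocked — turn left 153°, forward 4.2 m, then turn right 28°, forward 4.8 m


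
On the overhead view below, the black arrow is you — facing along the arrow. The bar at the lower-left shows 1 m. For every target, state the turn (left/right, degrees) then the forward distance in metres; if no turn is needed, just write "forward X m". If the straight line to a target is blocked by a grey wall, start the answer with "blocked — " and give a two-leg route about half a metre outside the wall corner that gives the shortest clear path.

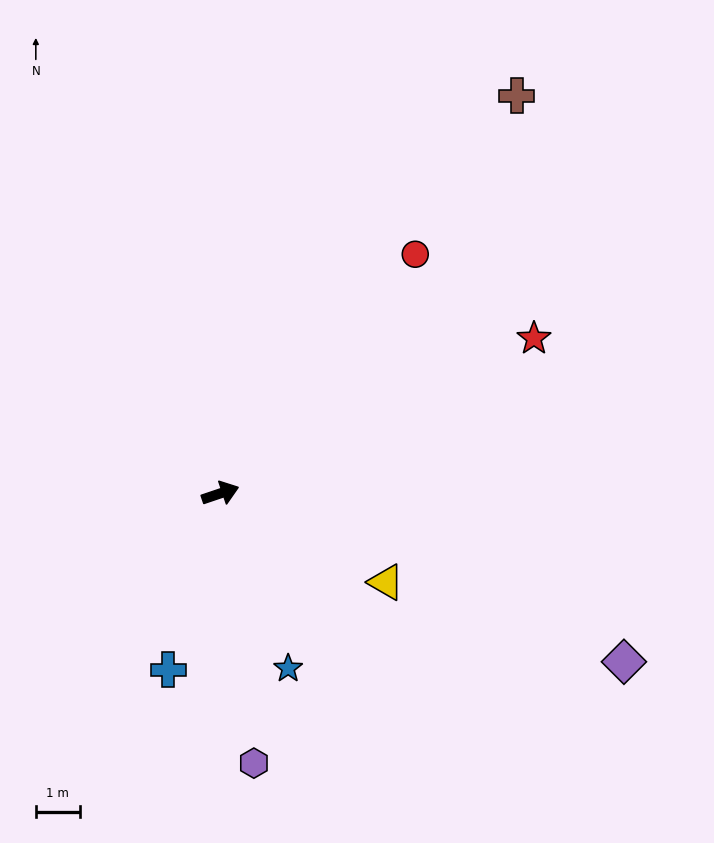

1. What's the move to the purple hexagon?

turn right 102°, forward 6.2 m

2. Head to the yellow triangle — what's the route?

turn right 47°, forward 4.3 m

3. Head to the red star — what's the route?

turn left 8°, forward 8.0 m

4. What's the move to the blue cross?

turn right 125°, forward 4.2 m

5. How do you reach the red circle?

turn left 32°, forward 7.0 m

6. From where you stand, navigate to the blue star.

turn right 88°, forward 4.3 m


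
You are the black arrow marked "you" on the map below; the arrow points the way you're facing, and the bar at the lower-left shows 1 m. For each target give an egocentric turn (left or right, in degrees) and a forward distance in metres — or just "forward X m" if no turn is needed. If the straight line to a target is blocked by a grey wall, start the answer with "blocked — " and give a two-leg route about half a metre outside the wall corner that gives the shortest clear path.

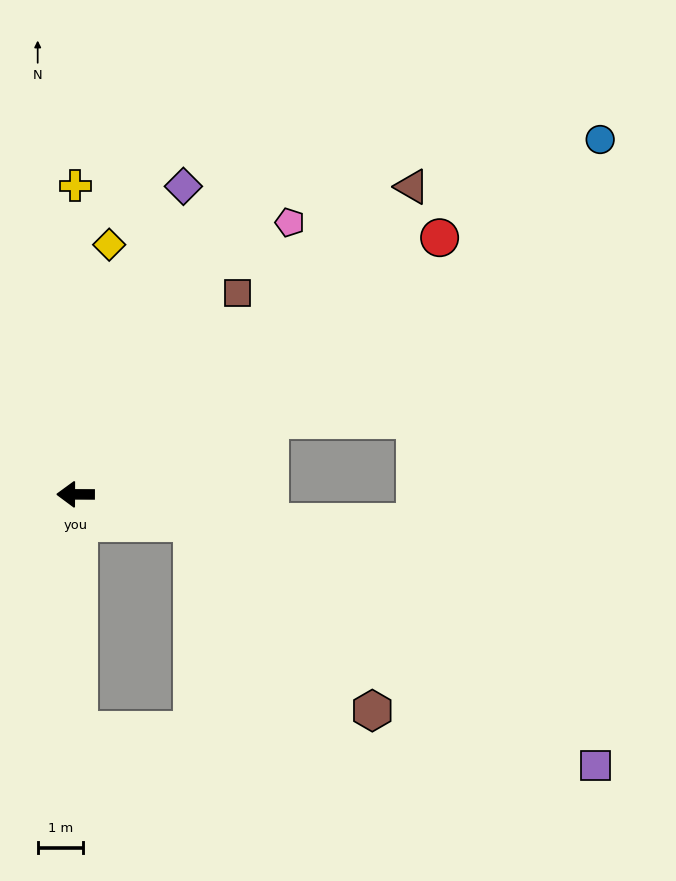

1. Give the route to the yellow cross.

turn right 90°, forward 6.8 m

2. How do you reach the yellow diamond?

turn right 97°, forward 5.5 m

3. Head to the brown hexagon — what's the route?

blocked — turn left 167°, forward 2.6 m, then turn right 33°, forward 5.7 m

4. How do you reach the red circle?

turn right 145°, forward 9.8 m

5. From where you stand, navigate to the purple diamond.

turn right 109°, forward 7.2 m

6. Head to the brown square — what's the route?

turn right 129°, forward 5.7 m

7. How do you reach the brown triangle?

turn right 137°, forward 10.0 m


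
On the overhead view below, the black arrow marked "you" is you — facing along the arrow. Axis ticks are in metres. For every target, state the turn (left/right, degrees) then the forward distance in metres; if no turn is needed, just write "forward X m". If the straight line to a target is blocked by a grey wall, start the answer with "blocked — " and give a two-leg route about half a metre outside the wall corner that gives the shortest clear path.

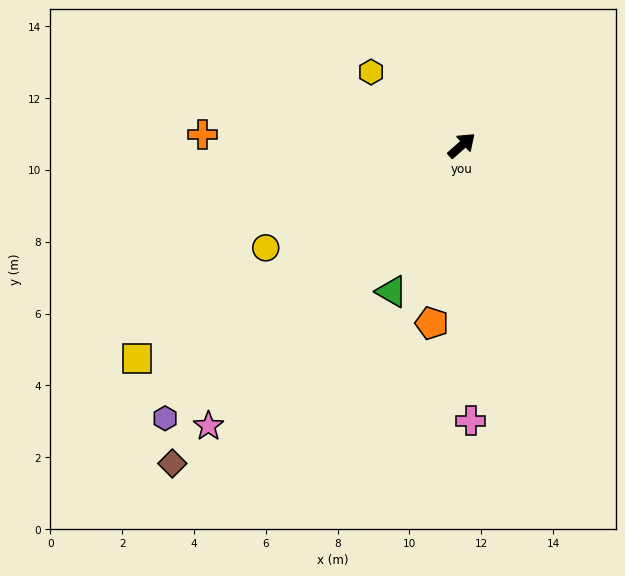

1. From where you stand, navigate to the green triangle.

turn right 157°, forward 4.5 m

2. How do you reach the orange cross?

turn left 136°, forward 7.2 m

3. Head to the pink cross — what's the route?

turn right 130°, forward 7.7 m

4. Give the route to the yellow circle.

turn left 166°, forward 6.2 m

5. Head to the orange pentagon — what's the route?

turn right 141°, forward 5.0 m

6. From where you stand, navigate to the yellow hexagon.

turn left 99°, forward 3.2 m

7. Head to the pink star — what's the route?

turn right 174°, forward 10.5 m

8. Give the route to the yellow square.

turn left 172°, forward 10.8 m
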